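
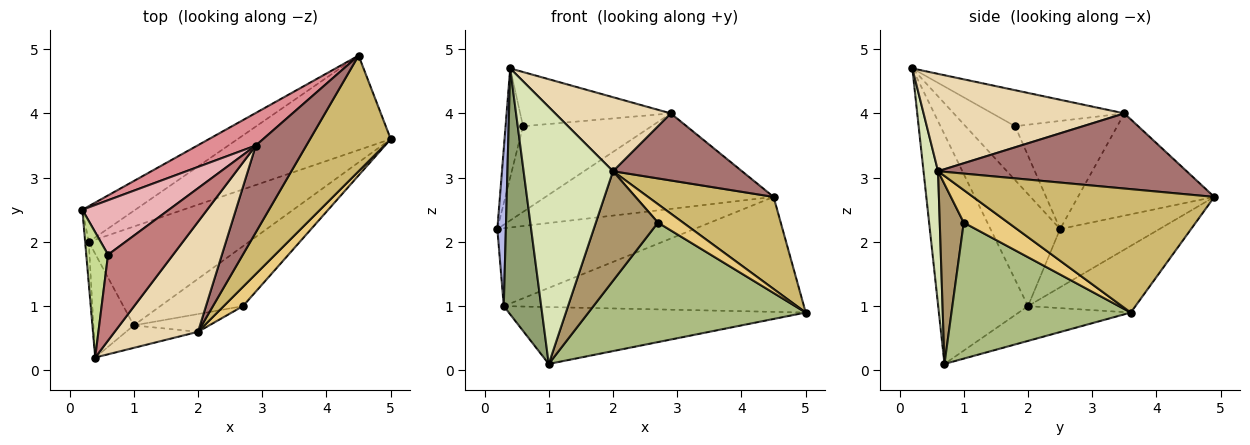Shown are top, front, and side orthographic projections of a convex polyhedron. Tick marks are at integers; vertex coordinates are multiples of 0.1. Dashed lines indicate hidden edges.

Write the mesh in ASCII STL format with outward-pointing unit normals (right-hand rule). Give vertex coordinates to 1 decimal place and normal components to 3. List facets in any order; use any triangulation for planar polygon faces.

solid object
 facet normal -0.185 0.490 -0.852
  outer loop
   vertex 0.3 2.0 1.0
   vertex 5.0 3.6 0.9
   vertex 1.0 0.7 0.1
  endloop
 endfacet
 facet normal -0.417 0.826 -0.379
  outer loop
   vertex 0.3 2.0 1.0
   vertex 0.2 2.5 2.2
   vertex 4.5 4.9 2.7
  endloop
 endfacet
 facet normal -0.267 0.745 -0.612
  outer loop
   vertex 0.3 2.0 1.0
   vertex 4.5 4.9 2.7
   vertex 5.0 3.6 0.9
  endloop
 endfacet
 facet normal -0.992 -0.121 -0.032
  outer loop
   vertex 0.3 2.0 1.0
   vertex 0.4 0.2 4.7
   vertex 0.2 2.5 2.2
  endloop
 endfacet
 facet normal -0.911 -0.380 -0.160
  outer loop
   vertex 0.3 2.0 1.0
   vertex 1.0 0.7 0.1
   vertex 0.4 0.2 4.7
  endloop
 endfacet
 facet normal 0.594 -0.719 -0.361
  outer loop
   vertex 2.7 1.0 2.3
   vertex 1.0 0.7 0.1
   vertex 5.0 3.6 0.9
  endloop
 endfacet
 facet normal -0.881 0.311 0.356
  outer loop
   vertex 0.6 1.8 3.8
   vertex 0.2 2.5 2.2
   vertex 0.4 0.2 4.7
  endloop
 endfacet
 facet normal 0.160 -0.983 -0.086
  outer loop
   vertex 2.0 0.6 3.1
   vertex 0.4 0.2 4.7
   vertex 1.0 0.7 0.1
  endloop
 endfacet
 facet normal 0.356 -0.922 -0.149
  outer loop
   vertex 2.0 0.6 3.1
   vertex 1.0 0.7 0.1
   vertex 2.7 1.0 2.3
  endloop
 endfacet
 facet normal 0.767 -0.399 0.502
  outer loop
   vertex 2.0 0.6 3.1
   vertex 5.0 3.6 0.9
   vertex 4.5 4.9 2.7
  endloop
 endfacet
 facet normal 0.774 -0.438 0.458
  outer loop
   vertex 2.0 0.6 3.1
   vertex 2.7 1.0 2.3
   vertex 5.0 3.6 0.9
  endloop
 endfacet
 facet normal 0.696 -0.401 0.596
  outer loop
   vertex 2.9 3.5 4.0
   vertex 0.4 0.2 4.7
   vertex 2.0 0.6 3.1
  endloop
 endfacet
 facet normal 0.762 -0.396 0.512
  outer loop
   vertex 2.9 3.5 4.0
   vertex 2.0 0.6 3.1
   vertex 4.5 4.9 2.7
  endloop
 endfacet
 facet normal -0.424 0.484 0.766
  outer loop
   vertex 2.9 3.5 4.0
   vertex 0.6 1.8 3.8
   vertex 0.4 0.2 4.7
  endloop
 endfacet
 facet normal -0.492 0.824 0.281
  outer loop
   vertex 2.9 3.5 4.0
   vertex 4.5 4.9 2.7
   vertex 0.2 2.5 2.2
  endloop
 endfacet
 facet normal -0.557 0.701 0.446
  outer loop
   vertex 2.9 3.5 4.0
   vertex 0.2 2.5 2.2
   vertex 0.6 1.8 3.8
  endloop
 endfacet
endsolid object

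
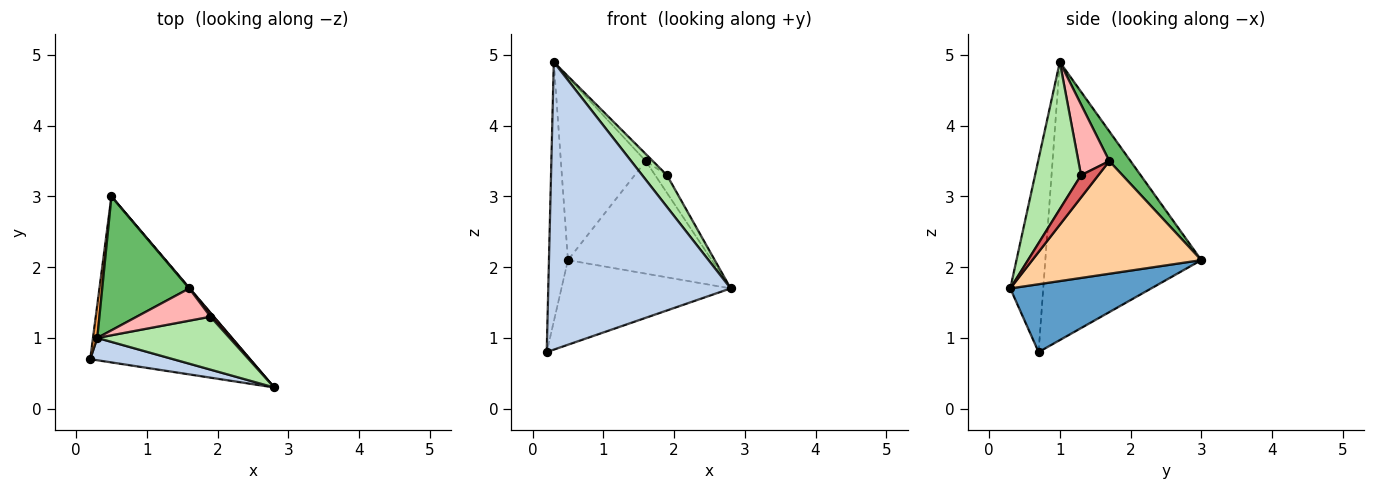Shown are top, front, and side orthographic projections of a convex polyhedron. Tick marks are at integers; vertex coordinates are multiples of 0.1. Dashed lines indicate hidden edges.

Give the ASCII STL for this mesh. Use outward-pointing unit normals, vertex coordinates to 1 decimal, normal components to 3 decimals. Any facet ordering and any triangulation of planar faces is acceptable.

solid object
 facet normal 0.354 0.425 -0.833
  outer loop
   vertex 0.5 3.0 2.1
   vertex 2.8 0.3 1.7
   vertex 0.2 0.7 0.8
  endloop
 endfacet
 facet normal -0.177 -0.981 0.076
  outer loop
   vertex 0.3 1.0 4.9
   vertex 0.2 0.7 0.8
   vertex 2.8 0.3 1.7
  endloop
 endfacet
 facet normal -0.993 0.121 0.015
  outer loop
   vertex 0.3 1.0 4.9
   vertex 0.5 3.0 2.1
   vertex 0.2 0.7 0.8
  endloop
 endfacet
 facet normal 0.761 0.648 0.004
  outer loop
   vertex 1.6 1.7 3.5
   vertex 2.8 0.3 1.7
   vertex 0.5 3.0 2.1
  endloop
 endfacet
 facet normal 0.198 0.791 0.579
  outer loop
   vertex 1.6 1.7 3.5
   vertex 0.5 3.0 2.1
   vertex 0.3 1.0 4.9
  endloop
 endfacet
 facet normal 0.690 -0.372 0.621
  outer loop
   vertex 1.9 1.3 3.3
   vertex 0.3 1.0 4.9
   vertex 2.8 0.3 1.7
  endloop
 endfacet
 facet normal 0.821 0.560 0.112
  outer loop
   vertex 1.9 1.3 3.3
   vertex 2.8 0.3 1.7
   vertex 1.6 1.7 3.5
  endloop
 endfacet
 facet normal 0.684 0.156 0.713
  outer loop
   vertex 1.9 1.3 3.3
   vertex 1.6 1.7 3.5
   vertex 0.3 1.0 4.9
  endloop
 endfacet
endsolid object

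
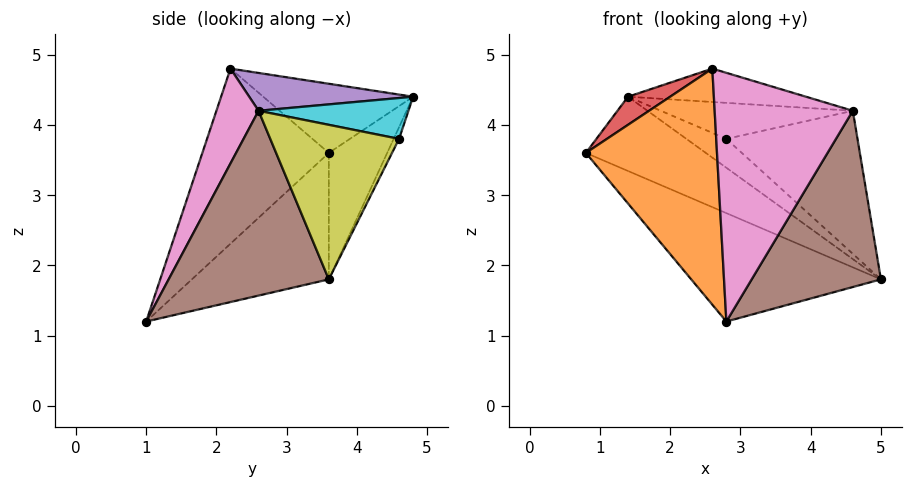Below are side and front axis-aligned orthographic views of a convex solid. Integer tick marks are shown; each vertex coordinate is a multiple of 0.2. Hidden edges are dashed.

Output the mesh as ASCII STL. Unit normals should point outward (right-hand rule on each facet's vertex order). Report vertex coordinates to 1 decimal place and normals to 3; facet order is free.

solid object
 facet normal -0.346 0.479 -0.807
  outer loop
   vertex 2.8 1.0 1.2
   vertex 0.8 3.6 3.6
   vertex 5.0 3.6 1.8
  endloop
 endfacet
 facet normal -0.680 -0.706 0.197
  outer loop
   vertex 2.6 2.2 4.8
   vertex 0.8 3.6 3.6
   vertex 2.8 1.0 1.2
  endloop
 endfacet
 facet normal -0.306 0.629 -0.714
  outer loop
   vertex 1.4 4.8 4.4
   vertex 5.0 3.6 1.8
   vertex 0.8 3.6 3.6
  endloop
 endfacet
 facet normal -0.639 -0.180 0.748
  outer loop
   vertex 1.4 4.8 4.4
   vertex 0.8 3.6 3.6
   vertex 2.6 2.2 4.8
  endloop
 endfacet
 facet normal 0.232 0.251 0.940
  outer loop
   vertex 4.6 2.6 4.2
   vertex 1.4 4.8 4.4
   vertex 2.6 2.2 4.8
  endloop
 endfacet
 facet normal 0.772 -0.623 -0.131
  outer loop
   vertex 4.6 2.6 4.2
   vertex 2.8 1.0 1.2
   vertex 5.0 3.6 1.8
  endloop
 endfacet
 facet normal 0.277 -0.907 0.318
  outer loop
   vertex 4.6 2.6 4.2
   vertex 2.6 2.2 4.8
   vertex 2.8 1.0 1.2
  endloop
 endfacet
 facet normal -0.113 0.834 -0.541
  outer loop
   vertex 2.8 4.6 3.8
   vertex 5.0 3.6 1.8
   vertex 1.4 4.8 4.4
  endloop
 endfacet
 facet normal 0.647 0.659 0.383
  outer loop
   vertex 2.8 4.6 3.8
   vertex 4.6 2.6 4.2
   vertex 5.0 3.6 1.8
  endloop
 endfacet
 facet normal 0.399 0.511 0.761
  outer loop
   vertex 2.8 4.6 3.8
   vertex 1.4 4.8 4.4
   vertex 4.6 2.6 4.2
  endloop
 endfacet
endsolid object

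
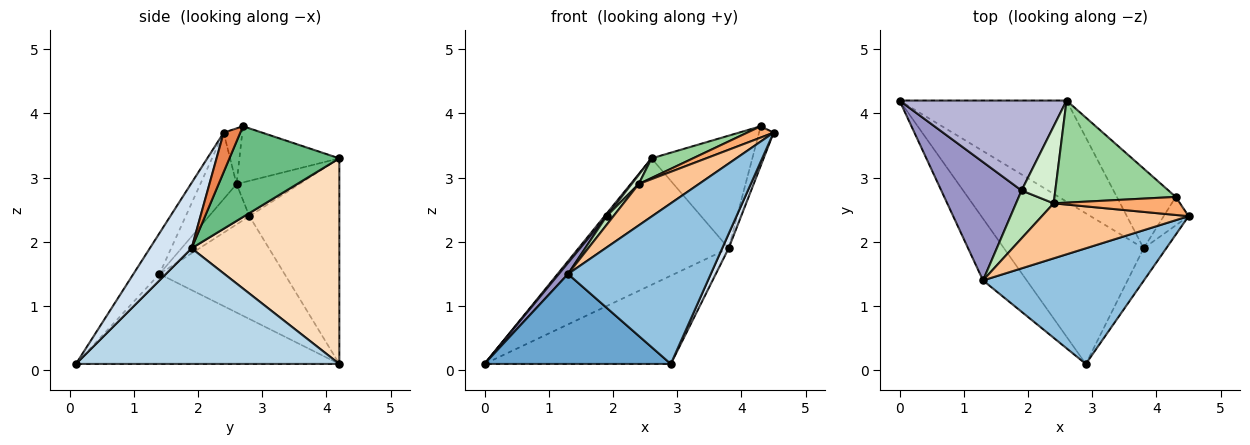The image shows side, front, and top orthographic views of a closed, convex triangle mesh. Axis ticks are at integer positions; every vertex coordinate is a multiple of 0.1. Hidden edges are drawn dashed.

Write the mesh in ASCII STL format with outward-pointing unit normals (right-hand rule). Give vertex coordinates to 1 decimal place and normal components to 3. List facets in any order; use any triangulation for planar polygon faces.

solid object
 facet normal -0.759 -0.537 -0.369
  outer loop
   vertex 1.3 1.4 1.5
   vertex 0.0 4.2 0.1
   vertex 2.9 0.1 0.1
  endloop
 endfacet
 facet normal -0.147 -0.803 0.578
  outer loop
   vertex 1.3 1.4 1.5
   vertex 2.9 0.1 0.1
   vertex 4.5 2.4 3.7
  endloop
 endfacet
 facet normal 0.581 0.411 -0.702
  outer loop
   vertex 3.8 1.9 1.9
   vertex 2.9 0.1 0.1
   vertex 0.0 4.2 0.1
  endloop
 endfacet
 facet normal 0.935 -0.144 -0.324
  outer loop
   vertex 3.8 1.9 1.9
   vertex 4.5 2.4 3.7
   vertex 2.9 0.1 0.1
  endloop
 endfacet
 facet normal 0.679 0.596 -0.429
  outer loop
   vertex 3.8 1.9 1.9
   vertex 4.3 2.7 3.8
   vertex 4.5 2.4 3.7
  endloop
 endfacet
 facet normal -0.350 -0.498 0.794
  outer loop
   vertex 2.4 2.6 2.9
   vertex 4.5 2.4 3.7
   vertex 4.3 2.7 3.8
  endloop
 endfacet
 facet normal -0.340 -0.565 0.752
  outer loop
   vertex 2.4 2.6 2.9
   vertex 1.3 1.4 1.5
   vertex 4.5 2.4 3.7
  endloop
 endfacet
 facet normal 0.609 0.619 -0.495
  outer loop
   vertex 2.6 4.2 3.3
   vertex 3.8 1.9 1.9
   vertex 0.0 4.2 0.1
  endloop
 endfacet
 facet normal 0.665 0.610 -0.432
  outer loop
   vertex 2.6 4.2 3.3
   vertex 4.3 2.7 3.8
   vertex 3.8 1.9 1.9
  endloop
 endfacet
 facet normal -0.414 -0.172 0.894
  outer loop
   vertex 2.6 4.2 3.3
   vertex 2.4 2.6 2.9
   vertex 4.3 2.7 3.8
  endloop
 endfacet
 facet normal -0.726 -0.124 0.676
  outer loop
   vertex 1.9 2.8 2.4
   vertex 1.3 1.4 1.5
   vertex 2.4 2.6 2.9
  endloop
 endfacet
 facet normal -0.721 -0.082 0.688
  outer loop
   vertex 1.9 2.8 2.4
   vertex 2.4 2.6 2.9
   vertex 2.6 4.2 3.3
  endloop
 endfacet
 facet normal -0.787 -0.058 0.615
  outer loop
   vertex 1.9 2.8 2.4
   vertex 0.0 4.2 0.1
   vertex 1.3 1.4 1.5
  endloop
 endfacet
 facet normal -0.776 -0.017 0.630
  outer loop
   vertex 1.9 2.8 2.4
   vertex 2.6 4.2 3.3
   vertex 0.0 4.2 0.1
  endloop
 endfacet
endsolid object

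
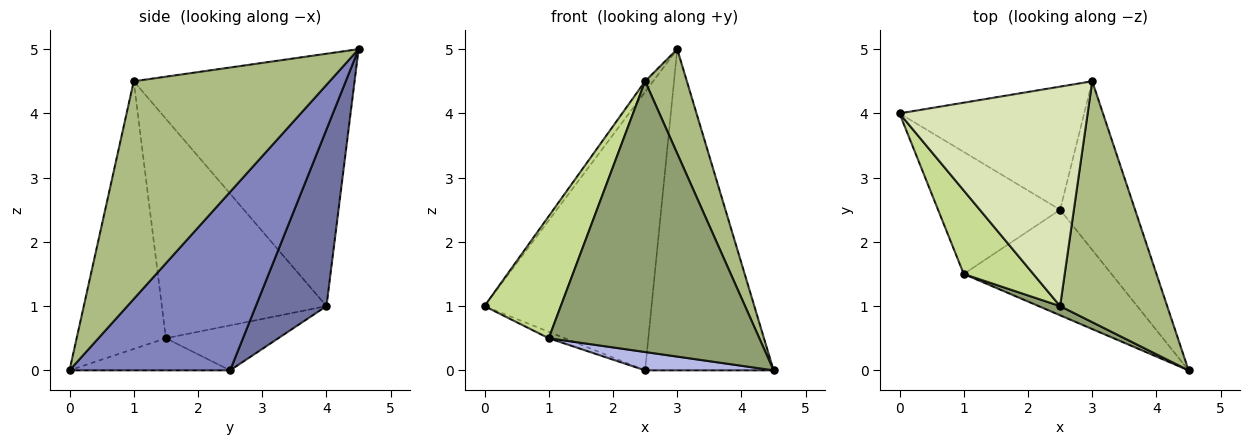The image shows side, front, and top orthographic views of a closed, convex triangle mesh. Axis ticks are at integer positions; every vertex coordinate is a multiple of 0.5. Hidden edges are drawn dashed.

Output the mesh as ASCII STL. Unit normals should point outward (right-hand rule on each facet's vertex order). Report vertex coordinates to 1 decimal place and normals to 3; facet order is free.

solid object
 facet normal 0.361 0.853 -0.377
  outer loop
   vertex 2.5 2.5 0.0
   vertex 0.0 4.0 1.0
   vertex 3.0 4.5 5.0
  endloop
 endfacet
 facet normal 0.742 0.594 -0.312
  outer loop
   vertex 2.5 2.5 0.0
   vertex 3.0 4.5 5.0
   vertex 4.5 0.0 0.0
  endloop
 endfacet
 facet normal -0.345 0.049 -0.937
  outer loop
   vertex 2.5 2.5 0.0
   vertex 1.0 1.5 0.5
   vertex 0.0 4.0 1.0
  endloop
 endfacet
 facet normal -0.209 -0.168 -0.963
  outer loop
   vertex 2.5 2.5 0.0
   vertex 4.5 0.0 0.0
   vertex 1.0 1.5 0.5
  endloop
 endfacet
 facet normal -0.390 -0.920 0.031
  outer loop
   vertex 2.5 1.0 4.5
   vertex 1.0 1.5 0.5
   vertex 4.5 0.0 0.0
  endloop
 endfacet
 facet normal 0.881 -0.188 0.433
  outer loop
   vertex 2.5 1.0 4.5
   vertex 4.5 0.0 0.0
   vertex 3.0 4.5 5.0
  endloop
 endfacet
 facet normal -0.872 -0.404 0.276
  outer loop
   vertex 2.5 1.0 4.5
   vertex 0.0 4.0 1.0
   vertex 1.0 1.5 0.5
  endloop
 endfacet
 facet normal -0.801 0.029 0.597
  outer loop
   vertex 2.5 1.0 4.5
   vertex 3.0 4.5 5.0
   vertex 0.0 4.0 1.0
  endloop
 endfacet
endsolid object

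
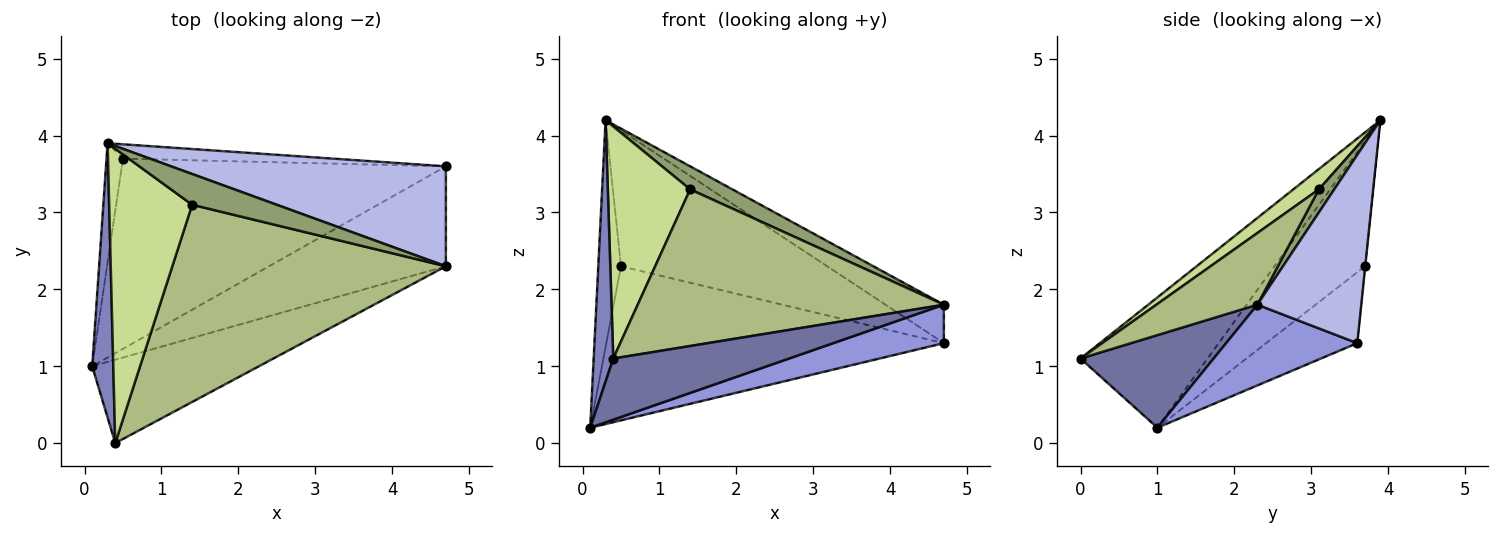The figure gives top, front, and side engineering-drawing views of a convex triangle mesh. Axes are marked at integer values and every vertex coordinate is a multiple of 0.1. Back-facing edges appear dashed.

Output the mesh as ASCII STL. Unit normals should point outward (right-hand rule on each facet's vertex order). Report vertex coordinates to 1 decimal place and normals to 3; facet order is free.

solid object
 facet normal 0.409 -0.540 -0.736
  outer loop
   vertex 0.4 0.0 1.1
   vertex 0.1 1.0 0.2
   vertex 4.7 2.3 1.8
  endloop
 endfacet
 facet normal -0.976 -0.151 0.158
  outer loop
   vertex 0.4 0.0 1.1
   vertex 0.3 3.9 4.2
   vertex 0.1 1.0 0.2
  endloop
 endfacet
 facet normal 0.392 -0.330 -0.859
  outer loop
   vertex 4.7 3.6 1.3
   vertex 4.7 2.3 1.8
   vertex 0.1 1.0 0.2
  endloop
 endfacet
 facet normal 0.539 0.302 0.786
  outer loop
   vertex 4.7 3.6 1.3
   vertex 0.3 3.9 4.2
   vertex 4.7 2.3 1.8
  endloop
 endfacet
 facet normal 0.213 -0.586 0.782
  outer loop
   vertex 1.4 3.1 3.3
   vertex 4.7 2.3 1.8
   vertex 0.3 3.9 4.2
  endloop
 endfacet
 facet normal 0.201 -0.609 0.767
  outer loop
   vertex 1.4 3.1 3.3
   vertex 0.4 0.0 1.1
   vertex 4.7 2.3 1.8
  endloop
 endfacet
 facet normal 0.189 -0.608 0.771
  outer loop
   vertex 1.4 3.1 3.3
   vertex 0.3 3.9 4.2
   vertex 0.4 0.0 1.1
  endloop
 endfacet
 facet normal -0.962 0.241 -0.127
  outer loop
   vertex 0.5 3.7 2.3
   vertex 0.1 1.0 0.2
   vertex 0.3 3.9 4.2
  endloop
 endfacet
 facet normal -0.168 0.621 -0.766
  outer loop
   vertex 0.5 3.7 2.3
   vertex 4.7 3.6 1.3
   vertex 0.1 1.0 0.2
  endloop
 endfacet
 facet normal -0.001 0.994 -0.105
  outer loop
   vertex 0.5 3.7 2.3
   vertex 0.3 3.9 4.2
   vertex 4.7 3.6 1.3
  endloop
 endfacet
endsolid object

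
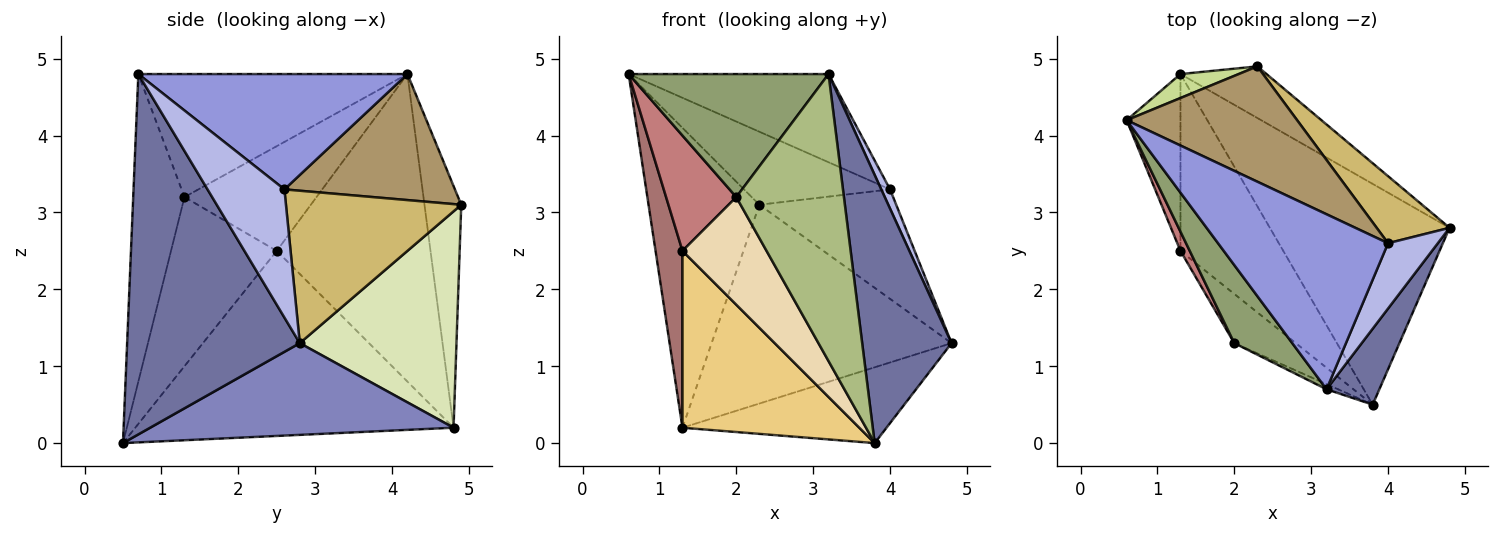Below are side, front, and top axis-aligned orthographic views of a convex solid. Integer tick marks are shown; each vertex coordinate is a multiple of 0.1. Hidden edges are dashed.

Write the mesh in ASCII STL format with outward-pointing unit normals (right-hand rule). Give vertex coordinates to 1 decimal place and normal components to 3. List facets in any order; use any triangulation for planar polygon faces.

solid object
 facet normal 0.881 -0.456 0.129
  outer loop
   vertex 3.2 0.7 4.8
   vertex 3.8 0.5 0.0
   vertex 4.8 2.8 1.3
  endloop
 endfacet
 facet normal 0.435 0.292 -0.852
  outer loop
   vertex 1.3 4.8 0.2
   vertex 4.8 2.8 1.3
   vertex 3.8 0.5 0.0
  endloop
 endfacet
 facet normal 0.518 0.385 0.764
  outer loop
   vertex 4.0 2.6 3.3
   vertex 0.6 4.2 4.8
   vertex 3.2 0.7 4.8
  endloop
 endfacet
 facet normal 0.927 -0.106 0.360
  outer loop
   vertex 4.0 2.6 3.3
   vertex 3.2 0.7 4.8
   vertex 4.8 2.8 1.3
  endloop
 endfacet
 facet normal -0.751 -0.558 0.354
  outer loop
   vertex 2.0 1.3 3.2
   vertex 3.2 0.7 4.8
   vertex 0.6 4.2 4.8
  endloop
 endfacet
 facet normal -0.430 -0.903 -0.016
  outer loop
   vertex 2.0 1.3 3.2
   vertex 3.8 0.5 0.0
   vertex 3.2 0.7 4.8
  endloop
 endfacet
 facet normal -0.314 0.946 0.076
  outer loop
   vertex 2.3 4.9 3.1
   vertex 1.3 4.8 0.2
   vertex 0.6 4.2 4.8
  endloop
 endfacet
 facet normal 0.534 0.818 -0.212
  outer loop
   vertex 2.3 4.9 3.1
   vertex 4.8 2.8 1.3
   vertex 1.3 4.8 0.2
  endloop
 endfacet
 facet normal 0.530 0.454 0.717
  outer loop
   vertex 2.3 4.9 3.1
   vertex 0.6 4.2 4.8
   vertex 4.0 2.6 3.3
  endloop
 endfacet
 facet normal 0.738 0.576 0.353
  outer loop
   vertex 2.3 4.9 3.1
   vertex 4.0 2.6 3.3
   vertex 4.8 2.8 1.3
  endloop
 endfacet
 facet normal -0.786 -0.437 -0.437
  outer loop
   vertex 1.3 2.5 2.5
   vertex 1.3 4.8 0.2
   vertex 3.8 0.5 0.0
  endloop
 endfacet
 facet normal -0.753 -0.599 -0.274
  outer loop
   vertex 1.3 2.5 2.5
   vertex 3.8 0.5 0.0
   vertex 2.0 1.3 3.2
  endloop
 endfacet
 facet normal -0.971 -0.170 -0.170
  outer loop
   vertex 1.3 2.5 2.5
   vertex 0.6 4.2 4.8
   vertex 1.3 4.8 0.2
  endloop
 endfacet
 facet normal -0.880 -0.468 0.078
  outer loop
   vertex 1.3 2.5 2.5
   vertex 2.0 1.3 3.2
   vertex 0.6 4.2 4.8
  endloop
 endfacet
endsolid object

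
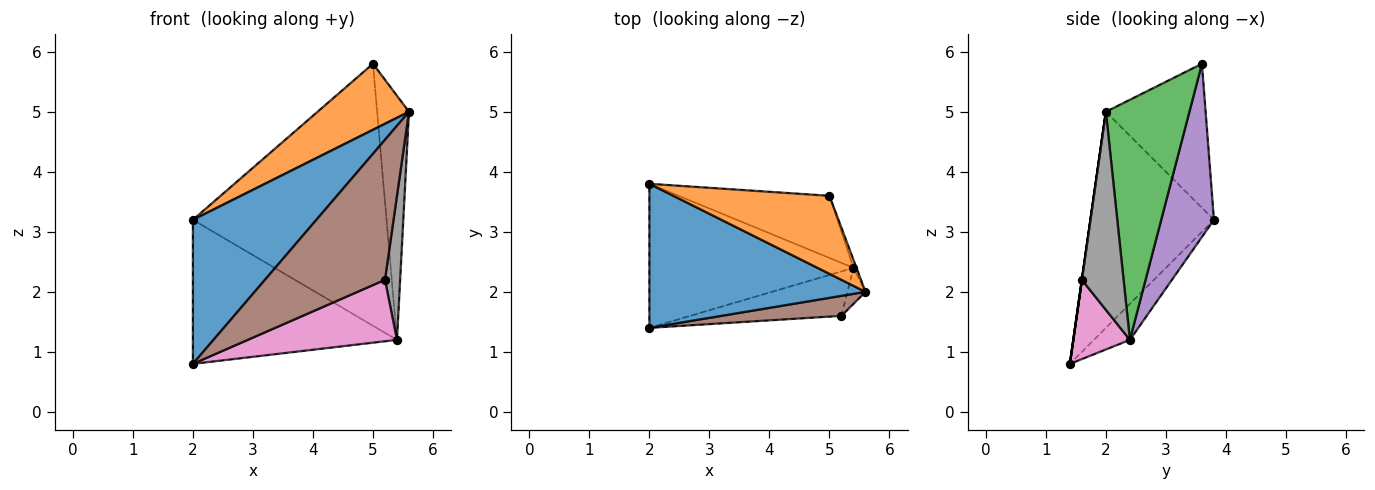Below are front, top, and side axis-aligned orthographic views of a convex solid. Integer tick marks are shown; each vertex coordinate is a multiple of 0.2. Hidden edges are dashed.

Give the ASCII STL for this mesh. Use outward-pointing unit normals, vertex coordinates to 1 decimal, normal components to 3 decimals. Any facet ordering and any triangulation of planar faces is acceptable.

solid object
 facet normal -0.577 -0.577 0.577
  outer loop
   vertex 2.0 3.8 3.2
   vertex 2.0 1.4 0.8
   vertex 5.6 2.0 5.0
  endloop
 endfacet
 facet normal -0.576 -0.528 0.624
  outer loop
   vertex 5.0 3.6 5.8
   vertex 2.0 3.8 3.2
   vertex 5.6 2.0 5.0
  endloop
 endfacet
 facet normal 0.934 0.356 -0.012
  outer loop
   vertex 5.4 2.4 1.2
   vertex 5.0 3.6 5.8
   vertex 5.6 2.0 5.0
  endloop
 endfacet
 facet normal -0.124 0.702 -0.702
  outer loop
   vertex 5.4 2.4 1.2
   vertex 2.0 1.4 0.8
   vertex 2.0 3.8 3.2
  endloop
 endfacet
 facet normal 0.256 0.941 -0.223
  outer loop
   vertex 5.4 2.4 1.2
   vertex 2.0 3.8 3.2
   vertex 5.0 3.6 5.8
  endloop
 endfacet
 facet normal 0.000 -0.990 0.141
  outer loop
   vertex 5.2 1.6 2.2
   vertex 5.6 2.0 5.0
   vertex 2.0 1.4 0.8
  endloop
 endfacet
 facet normal 0.294 -0.774 -0.561
  outer loop
   vertex 5.2 1.6 2.2
   vertex 2.0 1.4 0.8
   vertex 5.4 2.4 1.2
  endloop
 endfacet
 facet normal 0.936 -0.341 -0.085
  outer loop
   vertex 5.2 1.6 2.2
   vertex 5.4 2.4 1.2
   vertex 5.6 2.0 5.0
  endloop
 endfacet
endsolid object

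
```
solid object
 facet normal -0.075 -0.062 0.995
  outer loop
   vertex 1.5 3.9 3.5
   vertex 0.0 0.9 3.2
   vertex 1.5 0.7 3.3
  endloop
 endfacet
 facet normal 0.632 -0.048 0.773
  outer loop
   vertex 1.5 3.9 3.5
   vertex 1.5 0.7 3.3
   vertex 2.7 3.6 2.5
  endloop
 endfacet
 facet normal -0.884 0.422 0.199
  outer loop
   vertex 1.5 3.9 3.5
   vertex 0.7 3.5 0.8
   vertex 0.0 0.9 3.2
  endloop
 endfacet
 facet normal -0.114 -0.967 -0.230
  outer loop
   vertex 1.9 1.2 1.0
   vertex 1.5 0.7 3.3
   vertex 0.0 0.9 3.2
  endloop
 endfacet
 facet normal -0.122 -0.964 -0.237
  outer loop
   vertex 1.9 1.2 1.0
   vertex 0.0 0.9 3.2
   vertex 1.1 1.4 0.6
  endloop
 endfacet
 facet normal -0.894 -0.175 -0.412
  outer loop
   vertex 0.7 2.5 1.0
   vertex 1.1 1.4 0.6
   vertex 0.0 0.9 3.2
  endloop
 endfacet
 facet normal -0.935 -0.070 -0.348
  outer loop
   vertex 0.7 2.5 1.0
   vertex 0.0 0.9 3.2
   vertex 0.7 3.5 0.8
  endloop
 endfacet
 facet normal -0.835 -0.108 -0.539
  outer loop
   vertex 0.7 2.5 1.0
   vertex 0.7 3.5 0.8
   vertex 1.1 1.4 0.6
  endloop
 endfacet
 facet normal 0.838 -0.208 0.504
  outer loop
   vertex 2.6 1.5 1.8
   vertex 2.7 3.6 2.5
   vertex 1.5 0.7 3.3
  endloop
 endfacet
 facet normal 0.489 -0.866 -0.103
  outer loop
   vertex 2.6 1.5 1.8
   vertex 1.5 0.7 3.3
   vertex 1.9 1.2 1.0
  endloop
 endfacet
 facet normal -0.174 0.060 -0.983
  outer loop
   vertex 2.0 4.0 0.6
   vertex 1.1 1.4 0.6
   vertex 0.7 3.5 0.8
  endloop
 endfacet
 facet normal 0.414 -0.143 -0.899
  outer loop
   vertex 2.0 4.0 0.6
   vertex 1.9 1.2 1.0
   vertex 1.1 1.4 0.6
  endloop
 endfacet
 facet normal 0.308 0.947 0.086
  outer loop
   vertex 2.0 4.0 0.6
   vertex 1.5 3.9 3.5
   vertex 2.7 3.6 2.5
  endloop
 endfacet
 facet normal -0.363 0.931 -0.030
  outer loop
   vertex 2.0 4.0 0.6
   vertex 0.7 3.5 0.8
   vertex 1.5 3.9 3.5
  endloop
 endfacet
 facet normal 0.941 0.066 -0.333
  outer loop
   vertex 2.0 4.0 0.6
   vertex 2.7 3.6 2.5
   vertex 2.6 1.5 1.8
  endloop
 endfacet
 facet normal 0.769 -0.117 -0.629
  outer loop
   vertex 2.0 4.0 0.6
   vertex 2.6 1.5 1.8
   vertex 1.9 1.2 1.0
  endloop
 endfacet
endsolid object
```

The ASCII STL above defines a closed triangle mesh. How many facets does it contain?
16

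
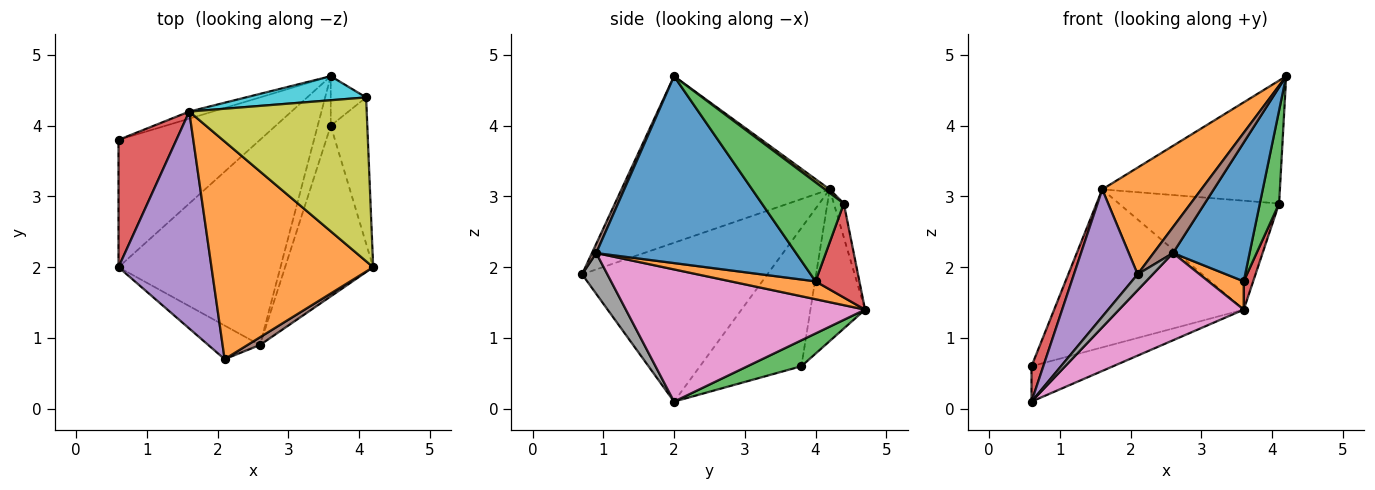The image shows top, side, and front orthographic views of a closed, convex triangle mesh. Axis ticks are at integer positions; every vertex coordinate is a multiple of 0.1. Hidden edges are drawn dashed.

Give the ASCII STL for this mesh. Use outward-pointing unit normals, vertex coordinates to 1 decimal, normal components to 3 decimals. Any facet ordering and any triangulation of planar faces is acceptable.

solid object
 facet normal -0.277 0.960 -0.043
  outer loop
   vertex 1.6 4.2 3.1
   vertex 3.6 4.7 1.4
   vertex 0.6 3.8 0.6
  endloop
 endfacet
 facet normal -0.679 -0.323 0.659
  outer loop
   vertex 1.6 4.2 3.1
   vertex 2.1 0.7 1.9
   vertex 4.2 2.0 4.7
  endloop
 endfacet
 facet normal 0.174 0.264 -0.949
  outer loop
   vertex 0.6 2.0 0.1
   vertex 0.6 3.8 0.6
   vertex 3.6 4.7 1.4
  endloop
 endfacet
 facet normal -0.917 -0.107 0.384
  outer loop
   vertex 0.6 2.0 0.1
   vertex 1.6 4.2 3.1
   vertex 0.6 3.8 0.6
  endloop
 endfacet
 facet normal -0.827 -0.284 0.484
  outer loop
   vertex 0.6 2.0 0.1
   vertex 2.1 0.7 1.9
   vertex 1.6 4.2 3.1
  endloop
 endfacet
 facet normal 0.207 -0.937 0.280
  outer loop
   vertex 2.6 0.9 2.2
   vertex 4.2 2.0 4.7
   vertex 2.1 0.7 1.9
  endloop
 endfacet
 facet normal 0.601 -0.313 -0.736
  outer loop
   vertex 2.6 0.9 2.2
   vertex 0.6 2.0 0.1
   vertex 3.6 4.7 1.4
  endloop
 endfacet
 facet normal 0.581 -0.348 -0.736
  outer loop
   vertex 2.6 0.9 2.2
   vertex 2.1 0.7 1.9
   vertex 0.6 2.0 0.1
  endloop
 endfacet
 facet normal 0.016 0.600 0.800
  outer loop
   vertex 4.1 4.4 2.9
   vertex 1.6 4.2 3.1
   vertex 4.2 2.0 4.7
  endloop
 endfacet
 facet normal -0.061 0.975 0.215
  outer loop
   vertex 4.1 4.4 2.9
   vertex 3.6 4.7 1.4
   vertex 1.6 4.2 3.1
  endloop
 endfacet
 facet normal 0.855 -0.328 -0.403
  outer loop
   vertex 3.6 4.0 1.8
   vertex 4.2 2.0 4.7
   vertex 2.6 0.9 2.2
  endloop
 endfacet
 facet normal 0.766 -0.319 -0.558
  outer loop
   vertex 3.6 4.0 1.8
   vertex 2.6 0.9 2.2
   vertex 3.6 4.7 1.4
  endloop
 endfacet
 facet normal 0.916 -0.215 -0.338
  outer loop
   vertex 3.6 4.0 1.8
   vertex 4.1 4.4 2.9
   vertex 4.2 2.0 4.7
  endloop
 endfacet
 facet normal 0.918 -0.197 -0.345
  outer loop
   vertex 3.6 4.0 1.8
   vertex 3.6 4.7 1.4
   vertex 4.1 4.4 2.9
  endloop
 endfacet
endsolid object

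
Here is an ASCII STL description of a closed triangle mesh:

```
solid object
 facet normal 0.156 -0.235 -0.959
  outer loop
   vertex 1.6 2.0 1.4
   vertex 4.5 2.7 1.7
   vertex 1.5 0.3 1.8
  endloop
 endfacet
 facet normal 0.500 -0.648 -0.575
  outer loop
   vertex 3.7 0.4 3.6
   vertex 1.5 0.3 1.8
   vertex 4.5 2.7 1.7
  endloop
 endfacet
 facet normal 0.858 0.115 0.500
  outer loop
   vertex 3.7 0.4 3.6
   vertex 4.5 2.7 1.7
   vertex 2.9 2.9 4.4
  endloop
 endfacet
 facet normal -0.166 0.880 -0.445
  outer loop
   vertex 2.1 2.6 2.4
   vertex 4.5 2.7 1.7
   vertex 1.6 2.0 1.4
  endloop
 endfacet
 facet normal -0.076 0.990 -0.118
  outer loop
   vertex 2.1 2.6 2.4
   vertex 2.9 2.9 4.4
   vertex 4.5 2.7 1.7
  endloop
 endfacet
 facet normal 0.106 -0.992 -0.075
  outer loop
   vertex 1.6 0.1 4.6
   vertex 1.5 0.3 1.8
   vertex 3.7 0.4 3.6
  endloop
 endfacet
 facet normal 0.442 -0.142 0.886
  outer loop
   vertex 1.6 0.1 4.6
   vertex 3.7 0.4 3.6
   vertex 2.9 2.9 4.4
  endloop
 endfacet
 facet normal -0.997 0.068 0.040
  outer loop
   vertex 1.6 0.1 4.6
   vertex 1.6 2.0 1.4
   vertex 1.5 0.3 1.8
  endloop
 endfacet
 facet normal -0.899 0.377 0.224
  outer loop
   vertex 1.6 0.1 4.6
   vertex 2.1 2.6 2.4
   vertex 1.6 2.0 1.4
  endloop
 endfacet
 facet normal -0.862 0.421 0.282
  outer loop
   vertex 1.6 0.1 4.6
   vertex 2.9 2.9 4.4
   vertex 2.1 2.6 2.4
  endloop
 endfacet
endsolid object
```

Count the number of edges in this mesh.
15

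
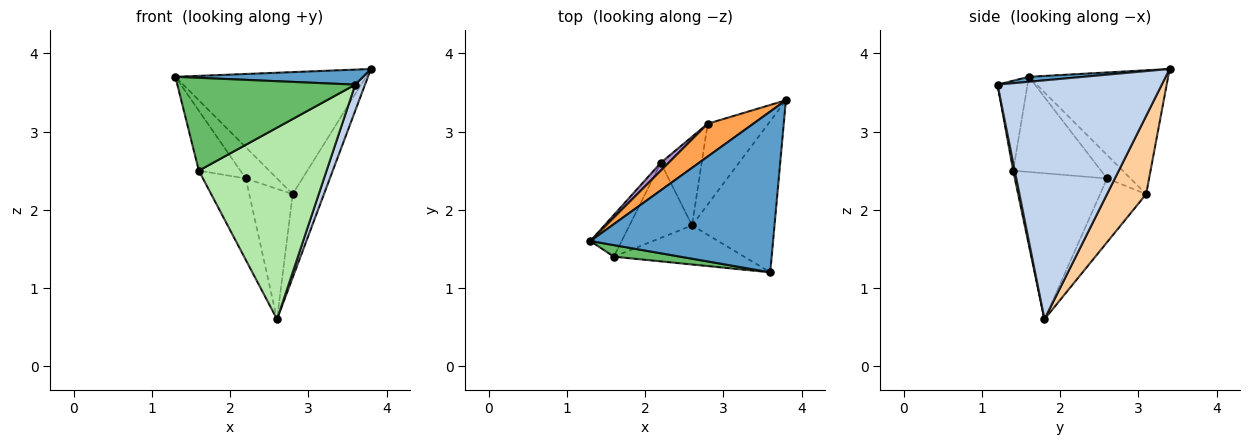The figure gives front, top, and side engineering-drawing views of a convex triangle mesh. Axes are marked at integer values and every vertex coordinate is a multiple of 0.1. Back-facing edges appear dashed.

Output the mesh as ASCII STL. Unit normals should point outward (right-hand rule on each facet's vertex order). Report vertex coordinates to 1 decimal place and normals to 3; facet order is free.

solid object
 facet normal 0.027 -0.093 0.995
  outer loop
   vertex 3.6 1.2 3.6
   vertex 3.8 3.4 3.8
   vertex 1.3 1.6 3.7
  endloop
 endfacet
 facet normal 0.944 -0.056 -0.326
  outer loop
   vertex 2.6 1.8 0.6
   vertex 3.8 3.4 3.8
   vertex 3.6 1.2 3.6
  endloop
 endfacet
 facet normal -0.577 0.789 0.212
  outer loop
   vertex 2.8 3.1 2.2
   vertex 1.3 1.6 3.7
   vertex 3.8 3.4 3.8
  endloop
 endfacet
 facet normal 0.668 0.534 -0.518
  outer loop
   vertex 2.8 3.1 2.2
   vertex 3.8 3.4 3.8
   vertex 2.6 1.8 0.6
  endloop
 endfacet
 facet normal -0.165 -0.979 0.122
  outer loop
   vertex 1.6 1.4 2.5
   vertex 3.6 1.2 3.6
   vertex 1.3 1.6 3.7
  endloop
 endfacet
 facet normal 0.012 -0.980 -0.200
  outer loop
   vertex 1.6 1.4 2.5
   vertex 2.6 1.8 0.6
   vertex 3.6 1.2 3.6
  endloop
 endfacet
 facet normal -0.659 0.622 -0.423
  outer loop
   vertex 2.2 2.6 2.4
   vertex 2.8 3.1 2.2
   vertex 2.6 1.8 0.6
  endloop
 endfacet
 facet normal -0.845 0.393 -0.362
  outer loop
   vertex 2.2 2.6 2.4
   vertex 2.6 1.8 0.6
   vertex 1.6 1.4 2.5
  endloop
 endfacet
 facet normal -0.588 0.784 0.196
  outer loop
   vertex 2.2 2.6 2.4
   vertex 1.3 1.6 3.7
   vertex 2.8 3.1 2.2
  endloop
 endfacet
 facet normal -0.867 0.410 -0.285
  outer loop
   vertex 2.2 2.6 2.4
   vertex 1.6 1.4 2.5
   vertex 1.3 1.6 3.7
  endloop
 endfacet
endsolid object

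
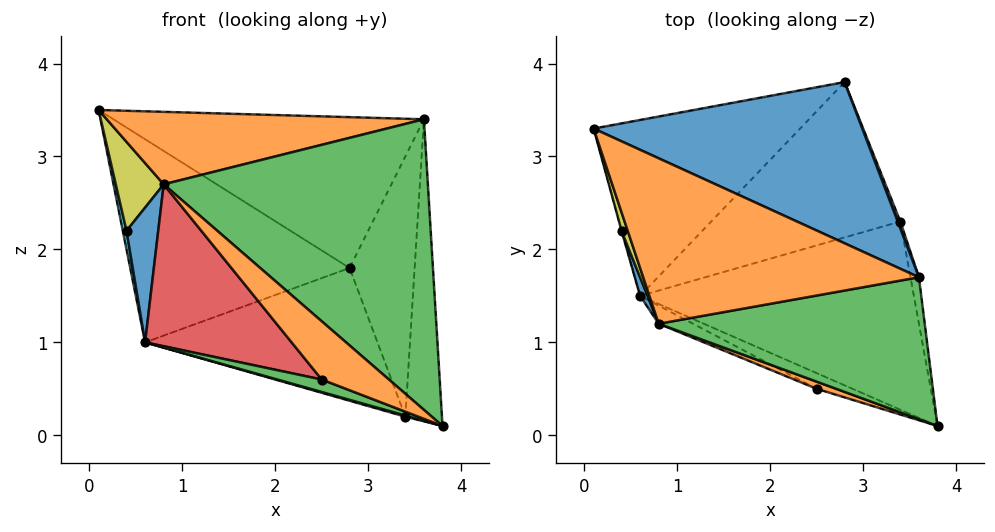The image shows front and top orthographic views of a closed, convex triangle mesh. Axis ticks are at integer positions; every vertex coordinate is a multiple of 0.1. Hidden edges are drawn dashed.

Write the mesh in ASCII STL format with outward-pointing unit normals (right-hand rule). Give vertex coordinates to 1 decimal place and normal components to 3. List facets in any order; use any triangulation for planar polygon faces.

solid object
 facet normal 0.316 0.648 0.693
  outer loop
   vertex 3.6 1.7 3.4
   vertex 2.8 3.8 1.8
   vertex 0.1 3.3 3.5
  endloop
 endfacet
 facet normal -0.155 -0.396 0.905
  outer loop
   vertex 3.6 1.7 3.4
   vertex 0.1 3.3 3.5
   vertex 0.8 1.2 2.7
  endloop
 endfacet
 facet normal 0.051 -0.897 0.438
  outer loop
   vertex 3.6 1.7 3.4
   vertex 0.8 1.2 2.7
   vertex 3.8 0.1 0.1
  endloop
 endfacet
 facet normal -0.483 0.662 -0.573
  outer loop
   vertex 0.6 1.5 1.0
   vertex 0.1 3.3 3.5
   vertex 2.8 3.8 1.8
  endloop
 endfacet
 facet normal -0.273 -0.006 -0.962
  outer loop
   vertex 3.4 2.3 0.2
   vertex 3.8 0.1 0.1
   vertex 0.6 1.5 1.0
  endloop
 endfacet
 facet normal -0.374 0.603 -0.705
  outer loop
   vertex 3.4 2.3 0.2
   vertex 0.6 1.5 1.0
   vertex 2.8 3.8 1.8
  endloop
 endfacet
 facet normal 0.983 0.180 -0.028
  outer loop
   vertex 3.4 2.3 0.2
   vertex 3.6 1.7 3.4
   vertex 3.8 0.1 0.1
  endloop
 endfacet
 facet normal 0.932 0.362 0.010
  outer loop
   vertex 3.4 2.3 0.2
   vertex 2.8 3.8 1.8
   vertex 3.6 1.7 3.4
  endloop
 endfacet
 facet normal -0.938 -0.340 0.071
  outer loop
   vertex 0.4 2.2 2.2
   vertex 0.8 1.2 2.7
   vertex 0.1 3.3 3.5
  endloop
 endfacet
 facet normal -0.971 -0.237 -0.024
  outer loop
   vertex 0.4 2.2 2.2
   vertex 0.1 3.3 3.5
   vertex 0.6 1.5 1.0
  endloop
 endfacet
 facet normal -0.935 -0.350 0.048
  outer loop
   vertex 0.4 2.2 2.2
   vertex 0.6 1.5 1.0
   vertex 0.8 1.2 2.7
  endloop
 endfacet
 facet normal -0.250 -0.961 0.118
  outer loop
   vertex 2.5 0.5 0.6
   vertex 3.8 0.1 0.1
   vertex 0.8 1.2 2.7
  endloop
 endfacet
 facet normal -0.442 -0.559 -0.702
  outer loop
   vertex 2.5 0.5 0.6
   vertex 0.6 1.5 1.0
   vertex 3.8 0.1 0.1
  endloop
 endfacet
 facet normal -0.480 -0.872 -0.097
  outer loop
   vertex 2.5 0.5 0.6
   vertex 0.8 1.2 2.7
   vertex 0.6 1.5 1.0
  endloop
 endfacet
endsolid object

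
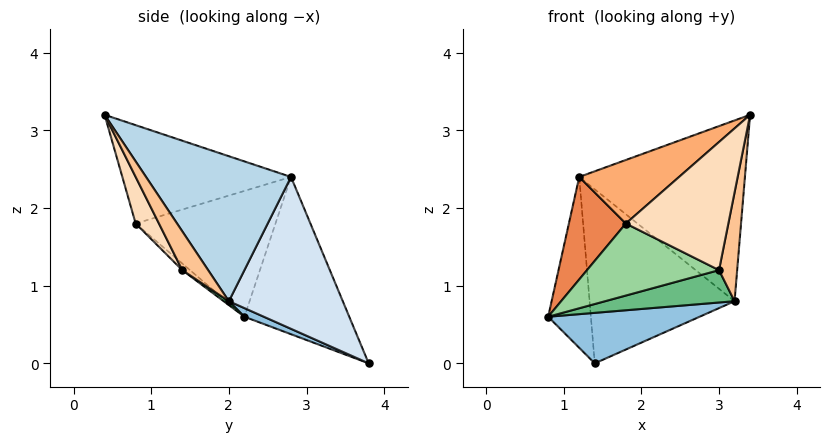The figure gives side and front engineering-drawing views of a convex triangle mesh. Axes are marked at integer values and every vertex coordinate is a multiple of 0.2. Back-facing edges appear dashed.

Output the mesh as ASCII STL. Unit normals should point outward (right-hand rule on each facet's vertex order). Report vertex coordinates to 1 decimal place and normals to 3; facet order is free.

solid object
 facet normal -0.923 0.376 0.080
  outer loop
   vertex 1.2 2.8 2.4
   vertex 1.4 3.8 0.0
   vertex 0.8 2.2 0.6
  endloop
 endfacet
 facet normal 0.047 -0.366 -0.929
  outer loop
   vertex 3.2 2.0 0.8
   vertex 0.8 2.2 0.6
   vertex 1.4 3.8 0.0
  endloop
 endfacet
 facet normal 0.601 0.687 0.408
  outer loop
   vertex 3.2 2.0 0.8
   vertex 1.2 2.8 2.4
   vertex 3.4 0.4 3.2
  endloop
 endfacet
 facet normal 0.578 0.735 0.354
  outer loop
   vertex 3.2 2.0 0.8
   vertex 1.4 3.8 0.0
   vertex 1.2 2.8 2.4
  endloop
 endfacet
 facet normal -0.879 -0.358 0.315
  outer loop
   vertex 1.8 0.8 1.8
   vertex 1.2 2.8 2.4
   vertex 0.8 2.2 0.6
  endloop
 endfacet
 facet normal -0.660 -0.391 0.642
  outer loop
   vertex 1.8 0.8 1.8
   vertex 3.4 0.4 3.2
   vertex 1.2 2.8 2.4
  endloop
 endfacet
 facet normal 0.747 -0.523 -0.411
  outer loop
   vertex 3.0 1.4 1.2
   vertex 3.2 2.0 0.8
   vertex 3.4 0.4 3.2
  endloop
 endfacet
 facet normal 0.196 -0.861 -0.470
  outer loop
   vertex 3.0 1.4 1.2
   vertex 3.4 0.4 3.2
   vertex 1.8 0.8 1.8
  endloop
 endfacet
 facet normal 0.022 -0.560 -0.828
  outer loop
   vertex 3.0 1.4 1.2
   vertex 0.8 2.2 0.6
   vertex 3.2 2.0 0.8
  endloop
 endfacet
 facet normal -0.039 -0.666 -0.745
  outer loop
   vertex 3.0 1.4 1.2
   vertex 1.8 0.8 1.8
   vertex 0.8 2.2 0.6
  endloop
 endfacet
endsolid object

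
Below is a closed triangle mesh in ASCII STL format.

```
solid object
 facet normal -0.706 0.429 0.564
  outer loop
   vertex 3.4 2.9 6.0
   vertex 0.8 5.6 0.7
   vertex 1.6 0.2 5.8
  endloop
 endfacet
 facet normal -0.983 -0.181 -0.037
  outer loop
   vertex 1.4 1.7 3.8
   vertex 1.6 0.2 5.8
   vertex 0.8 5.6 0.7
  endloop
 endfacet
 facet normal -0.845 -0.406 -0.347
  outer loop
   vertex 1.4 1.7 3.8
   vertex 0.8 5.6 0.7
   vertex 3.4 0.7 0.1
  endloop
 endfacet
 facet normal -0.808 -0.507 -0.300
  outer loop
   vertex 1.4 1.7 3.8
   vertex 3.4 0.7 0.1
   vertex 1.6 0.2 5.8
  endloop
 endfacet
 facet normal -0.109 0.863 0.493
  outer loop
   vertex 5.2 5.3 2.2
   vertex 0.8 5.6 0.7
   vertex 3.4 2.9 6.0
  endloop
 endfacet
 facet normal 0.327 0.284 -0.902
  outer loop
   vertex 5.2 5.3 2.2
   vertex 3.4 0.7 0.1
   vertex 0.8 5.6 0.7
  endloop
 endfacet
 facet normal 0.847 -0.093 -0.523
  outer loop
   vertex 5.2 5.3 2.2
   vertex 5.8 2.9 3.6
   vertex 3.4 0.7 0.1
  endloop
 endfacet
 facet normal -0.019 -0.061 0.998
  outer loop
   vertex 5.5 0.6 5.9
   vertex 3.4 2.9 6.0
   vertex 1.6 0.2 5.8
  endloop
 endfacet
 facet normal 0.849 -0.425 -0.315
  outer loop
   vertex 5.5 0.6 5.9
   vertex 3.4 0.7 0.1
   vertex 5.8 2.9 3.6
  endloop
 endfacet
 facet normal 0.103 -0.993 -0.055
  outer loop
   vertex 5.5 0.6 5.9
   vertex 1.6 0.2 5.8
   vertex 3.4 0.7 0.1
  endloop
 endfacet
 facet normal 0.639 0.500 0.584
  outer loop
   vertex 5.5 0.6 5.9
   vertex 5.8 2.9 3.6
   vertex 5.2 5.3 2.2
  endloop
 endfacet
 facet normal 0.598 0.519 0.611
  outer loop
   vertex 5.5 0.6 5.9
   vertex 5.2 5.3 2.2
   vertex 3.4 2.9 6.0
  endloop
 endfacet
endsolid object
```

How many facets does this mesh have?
12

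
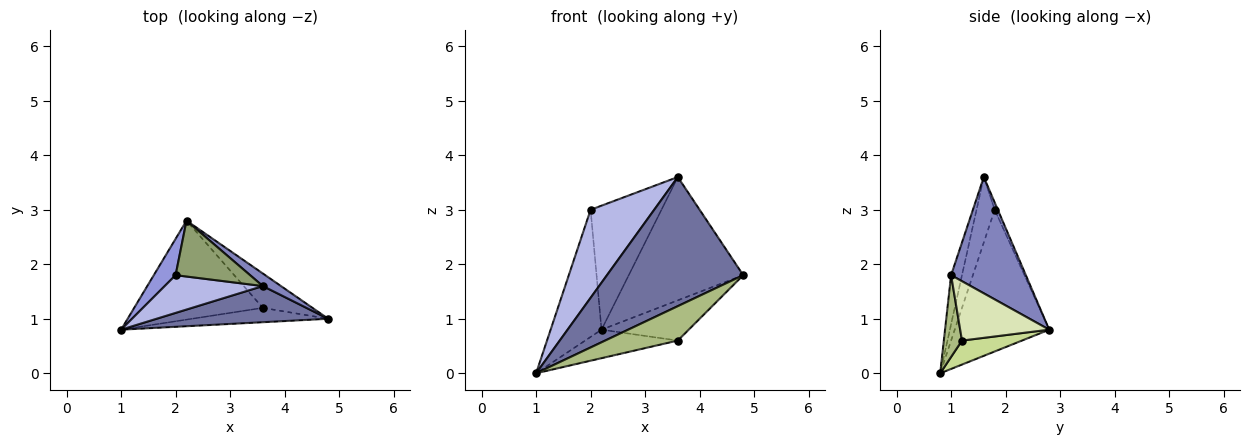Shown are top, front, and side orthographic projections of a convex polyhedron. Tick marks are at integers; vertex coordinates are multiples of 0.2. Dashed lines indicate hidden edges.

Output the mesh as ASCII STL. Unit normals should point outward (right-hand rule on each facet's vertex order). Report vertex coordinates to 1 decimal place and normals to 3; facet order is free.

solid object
 facet normal -0.077 -0.960 0.269
  outer loop
   vertex 3.6 1.6 3.6
   vertex 1.0 0.8 0.0
   vertex 4.8 1.0 1.8
  endloop
 endfacet
 facet normal 0.545 0.834 0.085
  outer loop
   vertex 3.6 1.6 3.6
   vertex 4.8 1.0 1.8
   vertex 2.2 2.8 0.8
  endloop
 endfacet
 facet normal -0.873 0.470 0.134
  outer loop
   vertex 2.0 1.8 3.0
   vertex 2.2 2.8 0.8
   vertex 1.0 0.8 0.0
  endloop
 endfacet
 facet normal -0.254 -0.889 0.381
  outer loop
   vertex 2.0 1.8 3.0
   vertex 1.0 0.8 0.0
   vertex 3.6 1.6 3.6
  endloop
 endfacet
 facet normal -0.040 0.911 0.410
  outer loop
   vertex 2.0 1.8 3.0
   vertex 3.6 1.6 3.6
   vertex 2.2 2.8 0.8
  endloop
 endfacet
 facet normal 0.225 -0.899 -0.375
  outer loop
   vertex 3.6 1.2 0.6
   vertex 4.8 1.0 1.8
   vertex 1.0 0.8 0.0
  endloop
 endfacet
 facet normal 0.176 0.273 -0.946
  outer loop
   vertex 3.6 1.2 0.6
   vertex 1.0 0.8 0.0
   vertex 2.2 2.8 0.8
  endloop
 endfacet
 facet normal 0.613 0.601 -0.513
  outer loop
   vertex 3.6 1.2 0.6
   vertex 2.2 2.8 0.8
   vertex 4.8 1.0 1.8
  endloop
 endfacet
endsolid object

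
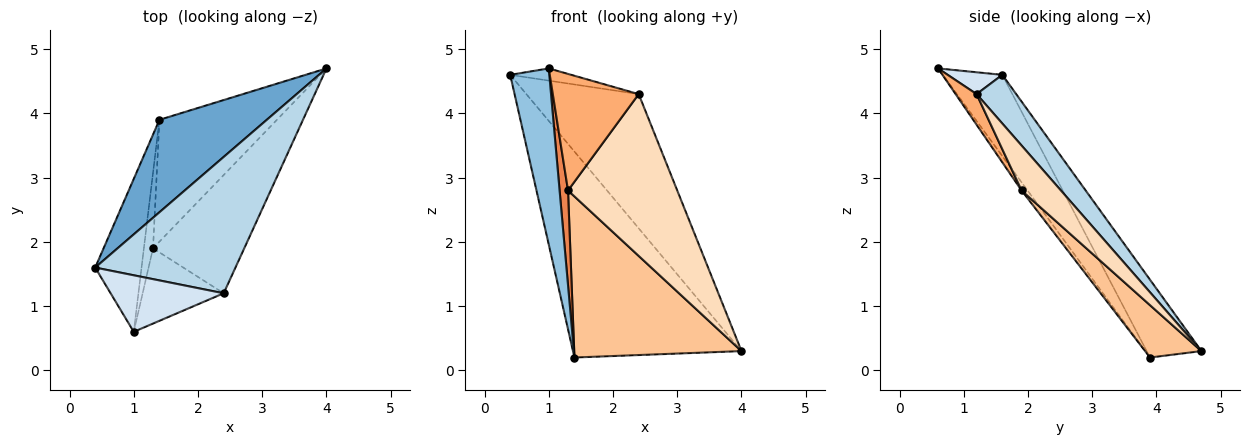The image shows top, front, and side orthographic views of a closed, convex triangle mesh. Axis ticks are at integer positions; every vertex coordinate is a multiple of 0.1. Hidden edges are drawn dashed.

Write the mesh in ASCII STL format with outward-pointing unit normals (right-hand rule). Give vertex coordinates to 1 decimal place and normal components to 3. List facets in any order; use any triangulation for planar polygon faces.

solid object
 facet normal -0.284 0.875 0.393
  outer loop
   vertex 1.4 3.9 0.2
   vertex 0.4 1.6 4.6
   vertex 4.0 4.7 0.3
  endloop
 endfacet
 facet normal -0.754 -0.496 -0.431
  outer loop
   vertex 1.4 3.9 0.2
   vertex 1.0 0.6 4.7
   vertex 0.4 1.6 4.6
  endloop
 endfacet
 facet normal 0.240 0.681 0.692
  outer loop
   vertex 2.4 1.2 4.3
   vertex 4.0 4.7 0.3
   vertex 0.4 1.6 4.6
  endloop
 endfacet
 facet normal 0.186 0.207 0.961
  outer loop
   vertex 2.4 1.2 4.3
   vertex 0.4 1.6 4.6
   vertex 1.0 0.6 4.7
  endloop
 endfacet
 facet normal -0.486 -0.683 -0.544
  outer loop
   vertex 1.3 1.9 2.8
   vertex 1.0 0.6 4.7
   vertex 1.4 3.9 0.2
  endloop
 endfacet
 facet normal 0.201 -0.823 -0.531
  outer loop
   vertex 1.3 1.9 2.8
   vertex 2.4 1.2 4.3
   vertex 1.0 0.6 4.7
  endloop
 endfacet
 facet normal 0.259 -0.770 -0.583
  outer loop
   vertex 1.3 1.9 2.8
   vertex 1.4 3.9 0.2
   vertex 4.0 4.7 0.3
  endloop
 endfacet
 facet normal 0.279 -0.775 -0.567
  outer loop
   vertex 1.3 1.9 2.8
   vertex 4.0 4.7 0.3
   vertex 2.4 1.2 4.3
  endloop
 endfacet
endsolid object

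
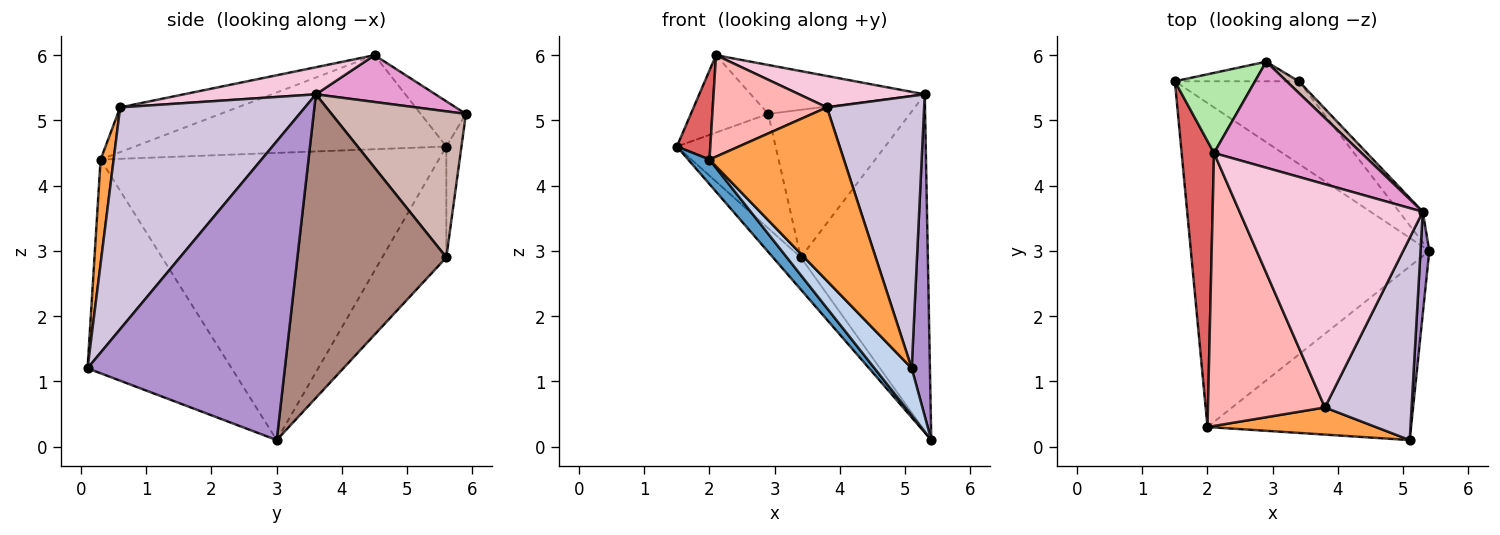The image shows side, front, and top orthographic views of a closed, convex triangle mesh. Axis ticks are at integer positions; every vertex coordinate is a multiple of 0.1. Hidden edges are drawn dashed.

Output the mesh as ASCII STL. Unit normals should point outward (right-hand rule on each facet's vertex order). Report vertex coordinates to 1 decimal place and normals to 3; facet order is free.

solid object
 facet normal -0.768 -0.048 -0.638
  outer loop
   vertex 2.0 0.3 4.4
   vertex 1.5 5.6 4.6
   vertex 5.4 3.0 0.1
  endloop
 endfacet
 facet normal -0.712 -0.184 -0.678
  outer loop
   vertex 2.0 0.3 4.4
   vertex 5.4 3.0 0.1
   vertex 5.1 0.1 1.2
  endloop
 endfacet
 facet normal 0.095 -0.983 0.154
  outer loop
   vertex 2.0 0.3 4.4
   vertex 5.1 0.1 1.2
   vertex 3.8 0.6 5.2
  endloop
 endfacet
 facet normal -0.640 0.278 -0.716
  outer loop
   vertex 3.4 5.6 2.9
   vertex 5.4 3.0 0.1
   vertex 1.5 5.6 4.6
  endloop
 endfacet
 facet normal -0.149 0.975 -0.167
  outer loop
   vertex 3.4 5.6 2.9
   vertex 1.5 5.6 4.6
   vertex 2.9 5.9 5.1
  endloop
 endfacet
 facet normal -0.376 0.643 0.667
  outer loop
   vertex 2.1 4.5 6.0
   vertex 2.9 5.9 5.1
   vertex 1.5 5.6 4.6
  endloop
 endfacet
 facet normal -0.941 -0.101 0.324
  outer loop
   vertex 2.1 4.5 6.0
   vertex 1.5 5.6 4.6
   vertex 2.0 0.3 4.4
  endloop
 endfacet
 facet normal -0.337 -0.328 0.882
  outer loop
   vertex 2.1 4.5 6.0
   vertex 2.0 0.3 4.4
   vertex 3.8 0.6 5.2
  endloop
 endfacet
 facet normal 0.995 -0.092 0.029
  outer loop
   vertex 5.3 3.6 5.4
   vertex 5.1 0.1 1.2
   vertex 5.4 3.0 0.1
  endloop
 endfacet
 facet normal 0.836 -0.440 0.327
  outer loop
   vertex 5.3 3.6 5.4
   vertex 3.8 0.6 5.2
   vertex 5.1 0.1 1.2
  endloop
 endfacet
 facet normal 0.760 0.648 -0.059
  outer loop
   vertex 5.3 3.6 5.4
   vertex 5.4 3.0 0.1
   vertex 3.4 5.6 2.9
  endloop
 endfacet
 facet normal 0.687 0.724 0.057
  outer loop
   vertex 5.3 3.6 5.4
   vertex 3.4 5.6 2.9
   vertex 2.9 5.9 5.1
  endloop
 endfacet
 facet normal 0.277 0.403 0.872
  outer loop
   vertex 5.3 3.6 5.4
   vertex 2.9 5.9 5.1
   vertex 2.1 4.5 6.0
  endloop
 endfacet
 facet normal 0.145 -0.138 0.980
  outer loop
   vertex 5.3 3.6 5.4
   vertex 2.1 4.5 6.0
   vertex 3.8 0.6 5.2
  endloop
 endfacet
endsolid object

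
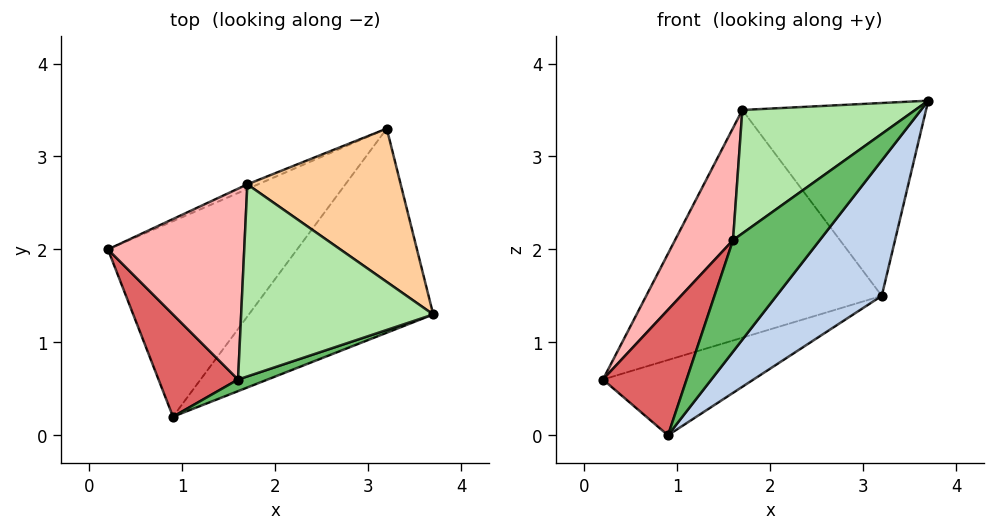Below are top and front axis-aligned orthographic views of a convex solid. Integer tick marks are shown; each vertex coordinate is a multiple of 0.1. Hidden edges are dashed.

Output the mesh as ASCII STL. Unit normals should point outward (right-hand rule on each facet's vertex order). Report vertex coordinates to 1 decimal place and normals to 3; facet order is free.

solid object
 facet normal 0.123 0.357 -0.926
  outer loop
   vertex 0.9 0.2 0.0
   vertex 0.2 2.0 0.6
   vertex 3.2 3.3 1.5
  endloop
 endfacet
 facet normal 0.790 -0.339 -0.511
  outer loop
   vertex 0.9 0.2 0.0
   vertex 3.2 3.3 1.5
   vertex 3.7 1.3 3.6
  endloop
 endfacet
 facet normal -0.393 0.919 -0.019
  outer loop
   vertex 1.7 2.7 3.5
   vertex 3.2 3.3 1.5
   vertex 0.2 2.0 0.6
  endloop
 endfacet
 facet normal 0.459 0.695 0.553
  outer loop
   vertex 1.7 2.7 3.5
   vertex 3.7 1.3 3.6
   vertex 3.2 3.3 1.5
  endloop
 endfacet
 facet normal 0.249 -0.963 0.100
  outer loop
   vertex 1.6 0.6 2.1
   vertex 0.9 0.2 0.0
   vertex 3.7 1.3 3.6
  endloop
 endfacet
 facet normal -0.388 -0.498 0.775
  outer loop
   vertex 1.6 0.6 2.1
   vertex 3.7 1.3 3.6
   vertex 1.7 2.7 3.5
  endloop
 endfacet
 facet normal -0.824 -0.440 0.358
  outer loop
   vertex 1.6 0.6 2.1
   vertex 0.2 2.0 0.6
   vertex 0.9 0.2 0.0
  endloop
 endfacet
 facet normal -0.820 -0.290 0.494
  outer loop
   vertex 1.6 0.6 2.1
   vertex 1.7 2.7 3.5
   vertex 0.2 2.0 0.6
  endloop
 endfacet
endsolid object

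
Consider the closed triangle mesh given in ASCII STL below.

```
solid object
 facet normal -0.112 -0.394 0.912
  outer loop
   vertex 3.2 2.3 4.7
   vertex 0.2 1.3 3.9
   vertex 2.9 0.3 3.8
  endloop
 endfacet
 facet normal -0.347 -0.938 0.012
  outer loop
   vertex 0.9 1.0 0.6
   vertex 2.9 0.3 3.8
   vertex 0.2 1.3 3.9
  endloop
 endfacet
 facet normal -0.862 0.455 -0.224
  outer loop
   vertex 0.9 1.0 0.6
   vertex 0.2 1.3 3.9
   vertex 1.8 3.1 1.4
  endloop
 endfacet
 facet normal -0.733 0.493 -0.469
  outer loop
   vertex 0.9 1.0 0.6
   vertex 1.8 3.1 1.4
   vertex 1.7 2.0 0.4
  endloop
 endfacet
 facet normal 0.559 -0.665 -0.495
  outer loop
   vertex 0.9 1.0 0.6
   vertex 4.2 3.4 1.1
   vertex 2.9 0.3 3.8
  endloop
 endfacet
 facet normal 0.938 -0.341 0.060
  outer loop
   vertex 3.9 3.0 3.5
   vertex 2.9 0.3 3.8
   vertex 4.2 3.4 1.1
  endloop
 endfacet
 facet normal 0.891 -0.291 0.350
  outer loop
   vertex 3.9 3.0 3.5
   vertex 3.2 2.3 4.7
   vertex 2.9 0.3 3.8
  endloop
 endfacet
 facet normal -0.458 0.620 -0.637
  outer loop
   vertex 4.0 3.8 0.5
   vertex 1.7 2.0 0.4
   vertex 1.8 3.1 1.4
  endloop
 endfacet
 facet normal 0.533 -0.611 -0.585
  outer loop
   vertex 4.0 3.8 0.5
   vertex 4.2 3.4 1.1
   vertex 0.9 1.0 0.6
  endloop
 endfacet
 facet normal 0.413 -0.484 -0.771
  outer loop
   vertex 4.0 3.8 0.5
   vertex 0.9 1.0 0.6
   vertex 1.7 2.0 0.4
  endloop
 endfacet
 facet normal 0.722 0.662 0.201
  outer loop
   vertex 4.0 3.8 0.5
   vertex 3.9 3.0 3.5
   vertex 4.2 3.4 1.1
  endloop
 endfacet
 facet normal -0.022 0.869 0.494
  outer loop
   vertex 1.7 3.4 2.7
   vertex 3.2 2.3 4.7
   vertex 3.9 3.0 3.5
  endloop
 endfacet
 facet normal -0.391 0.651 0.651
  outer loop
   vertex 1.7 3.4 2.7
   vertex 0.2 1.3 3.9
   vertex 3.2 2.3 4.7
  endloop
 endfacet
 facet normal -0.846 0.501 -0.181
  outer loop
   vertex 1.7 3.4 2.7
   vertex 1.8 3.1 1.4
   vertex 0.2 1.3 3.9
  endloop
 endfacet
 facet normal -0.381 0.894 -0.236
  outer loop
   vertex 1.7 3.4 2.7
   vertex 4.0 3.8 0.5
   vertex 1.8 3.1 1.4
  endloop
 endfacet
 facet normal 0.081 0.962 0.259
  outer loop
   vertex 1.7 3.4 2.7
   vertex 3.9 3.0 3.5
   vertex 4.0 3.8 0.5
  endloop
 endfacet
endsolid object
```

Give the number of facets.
16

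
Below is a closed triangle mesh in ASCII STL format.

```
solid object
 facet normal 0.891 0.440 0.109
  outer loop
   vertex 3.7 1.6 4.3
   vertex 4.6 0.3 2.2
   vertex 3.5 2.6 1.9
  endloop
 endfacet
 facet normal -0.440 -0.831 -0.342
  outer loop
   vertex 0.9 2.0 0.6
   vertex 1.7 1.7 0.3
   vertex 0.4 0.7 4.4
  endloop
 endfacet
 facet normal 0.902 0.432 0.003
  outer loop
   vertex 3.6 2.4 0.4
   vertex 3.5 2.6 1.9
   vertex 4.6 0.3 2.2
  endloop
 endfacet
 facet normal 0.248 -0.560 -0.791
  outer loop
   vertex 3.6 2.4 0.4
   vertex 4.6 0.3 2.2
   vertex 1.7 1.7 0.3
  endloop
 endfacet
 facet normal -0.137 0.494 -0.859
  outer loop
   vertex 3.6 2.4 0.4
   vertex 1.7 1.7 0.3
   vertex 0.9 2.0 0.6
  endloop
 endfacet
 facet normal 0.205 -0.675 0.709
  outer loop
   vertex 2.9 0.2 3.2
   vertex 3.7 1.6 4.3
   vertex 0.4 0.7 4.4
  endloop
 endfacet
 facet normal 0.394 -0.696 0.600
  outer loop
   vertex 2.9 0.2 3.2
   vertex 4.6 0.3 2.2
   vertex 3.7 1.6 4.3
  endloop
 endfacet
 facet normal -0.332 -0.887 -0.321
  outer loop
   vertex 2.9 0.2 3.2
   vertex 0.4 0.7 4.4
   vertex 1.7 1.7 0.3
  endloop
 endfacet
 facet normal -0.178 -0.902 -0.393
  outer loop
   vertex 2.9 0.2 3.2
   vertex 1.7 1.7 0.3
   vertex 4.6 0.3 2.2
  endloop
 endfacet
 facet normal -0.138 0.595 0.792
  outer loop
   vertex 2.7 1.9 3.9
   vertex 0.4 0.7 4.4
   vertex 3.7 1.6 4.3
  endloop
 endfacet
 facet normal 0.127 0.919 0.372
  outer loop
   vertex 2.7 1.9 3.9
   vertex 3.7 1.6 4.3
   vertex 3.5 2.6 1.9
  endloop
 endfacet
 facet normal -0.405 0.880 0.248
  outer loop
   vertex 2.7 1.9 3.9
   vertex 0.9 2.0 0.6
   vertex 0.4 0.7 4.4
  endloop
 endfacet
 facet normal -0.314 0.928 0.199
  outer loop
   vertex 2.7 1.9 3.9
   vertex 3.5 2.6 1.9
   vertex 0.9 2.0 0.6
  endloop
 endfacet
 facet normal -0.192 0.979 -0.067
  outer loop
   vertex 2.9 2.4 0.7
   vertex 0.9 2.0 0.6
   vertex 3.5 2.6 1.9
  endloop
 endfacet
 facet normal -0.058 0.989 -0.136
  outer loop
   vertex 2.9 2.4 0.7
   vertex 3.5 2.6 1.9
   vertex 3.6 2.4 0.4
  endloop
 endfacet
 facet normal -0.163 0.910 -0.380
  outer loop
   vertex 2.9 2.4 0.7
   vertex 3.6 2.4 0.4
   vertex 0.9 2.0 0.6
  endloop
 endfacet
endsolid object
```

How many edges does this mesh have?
24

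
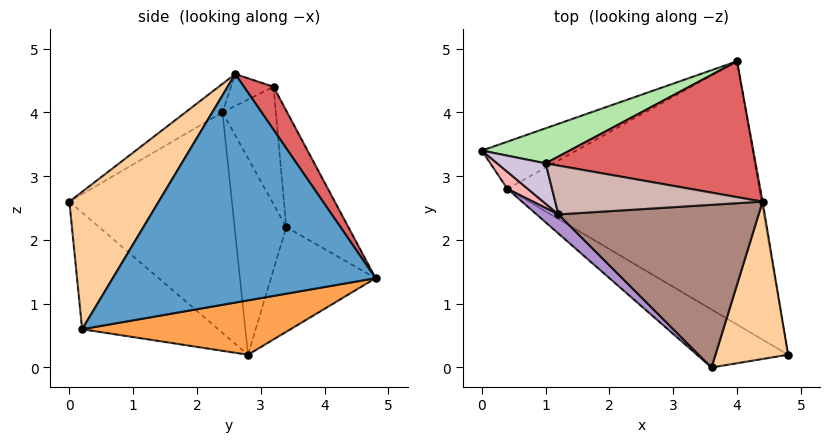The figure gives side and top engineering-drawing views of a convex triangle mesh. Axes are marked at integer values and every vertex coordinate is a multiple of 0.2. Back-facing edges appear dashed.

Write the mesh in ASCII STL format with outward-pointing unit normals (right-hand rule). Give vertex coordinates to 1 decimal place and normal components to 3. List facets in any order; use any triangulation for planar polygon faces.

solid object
 facet normal 0.985 0.172 -0.005
  outer loop
   vertex 4.4 2.6 4.6
   vertex 4.8 0.2 0.6
   vertex 4.0 4.8 1.4
  endloop
 endfacet
 facet normal -0.370 0.867 -0.334
  outer loop
   vertex 0.4 2.8 0.2
   vertex 0.0 3.4 2.2
   vertex 4.0 4.8 1.4
  endloop
 endfacet
 facet normal 0.207 0.202 -0.957
  outer loop
   vertex 0.4 2.8 0.2
   vertex 4.0 4.8 1.4
   vertex 4.8 0.2 0.6
  endloop
 endfacet
 facet normal 0.748 -0.534 0.395
  outer loop
   vertex 3.6 0.0 2.6
   vertex 4.8 0.2 0.6
   vertex 4.4 2.6 4.6
  endloop
 endfacet
 facet normal -0.452 -0.819 -0.353
  outer loop
   vertex 3.6 0.0 2.6
   vertex 0.4 2.8 0.2
   vertex 4.8 0.2 0.6
  endloop
 endfacet
 facet normal -0.284 0.935 0.214
  outer loop
   vertex 1.0 3.2 4.4
   vertex 4.0 4.8 1.4
   vertex 0.0 3.4 2.2
  endloop
 endfacet
 facet normal 0.113 0.825 0.553
  outer loop
   vertex 1.0 3.2 4.4
   vertex 4.4 2.6 4.6
   vertex 4.0 4.8 1.4
  endloop
 endfacet
 facet normal -0.701 -0.710 0.073
  outer loop
   vertex 1.2 2.4 4.0
   vertex 0.0 3.4 2.2
   vertex 0.4 2.8 0.2
  endloop
 endfacet
 facet normal -0.685 -0.725 0.068
  outer loop
   vertex 1.2 2.4 4.0
   vertex 0.4 2.8 0.2
   vertex 3.6 0.0 2.6
  endloop
 endfacet
 facet normal -0.852 -0.389 0.352
  outer loop
   vertex 1.2 2.4 4.0
   vertex 1.0 3.2 4.4
   vertex 0.0 3.4 2.2
  endloop
 endfacet
 facet normal -0.114 -0.583 0.804
  outer loop
   vertex 1.2 2.4 4.0
   vertex 3.6 0.0 2.6
   vertex 4.4 2.6 4.6
  endloop
 endfacet
 facet normal -0.134 -0.470 0.873
  outer loop
   vertex 1.2 2.4 4.0
   vertex 4.4 2.6 4.6
   vertex 1.0 3.2 4.4
  endloop
 endfacet
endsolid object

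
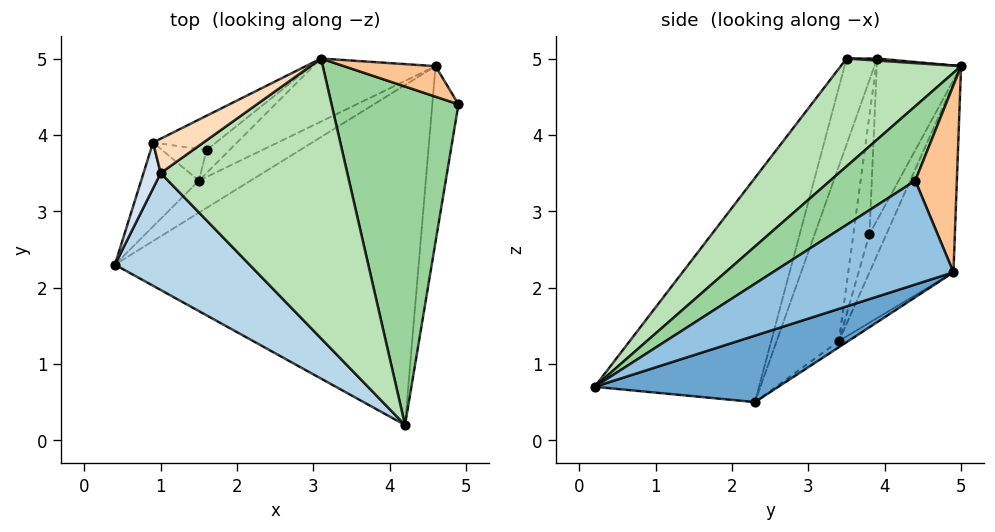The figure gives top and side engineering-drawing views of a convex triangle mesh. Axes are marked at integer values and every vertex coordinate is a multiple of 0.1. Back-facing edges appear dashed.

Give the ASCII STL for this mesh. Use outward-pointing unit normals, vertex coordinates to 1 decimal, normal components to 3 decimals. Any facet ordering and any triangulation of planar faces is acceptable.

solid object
 facet normal 0.205 0.282 -0.937
  outer loop
   vertex 4.6 4.9 2.2
   vertex 4.2 0.2 0.7
   vertex 0.4 2.3 0.5
  endloop
 endfacet
 facet normal 0.970 -0.005 -0.244
  outer loop
   vertex 4.6 4.9 2.2
   vertex 4.9 4.4 3.4
   vertex 4.2 0.2 0.7
  endloop
 endfacet
 facet normal -0.475 -0.832 0.285
  outer loop
   vertex 1.0 3.5 5.0
   vertex 0.4 2.3 0.5
   vertex 4.2 0.2 0.7
  endloop
 endfacet
 facet normal -0.952 -0.238 0.190
  outer loop
   vertex 1.0 3.5 5.0
   vertex 0.9 3.9 5.0
   vertex 0.4 2.3 0.5
  endloop
 endfacet
 facet normal -0.615 0.762 -0.203
  outer loop
   vertex 1.5 3.4 1.3
   vertex 0.4 2.3 0.5
   vertex 0.9 3.9 5.0
  endloop
 endfacet
 facet normal -0.091 0.643 -0.760
  outer loop
   vertex 1.5 3.4 1.3
   vertex 4.6 4.9 2.2
   vertex 0.4 2.3 0.5
  endloop
 endfacet
 facet normal 0.477 0.847 0.234
  outer loop
   vertex 3.1 5.0 4.9
   vertex 4.9 4.4 3.4
   vertex 4.6 4.9 2.2
  endloop
 endfacet
 facet normal 0.040 0.010 0.999
  outer loop
   vertex 3.1 5.0 4.9
   vertex 0.9 3.9 5.0
   vertex 1.0 3.5 5.0
  endloop
 endfacet
 facet normal -0.367 0.900 -0.237
  outer loop
   vertex 3.1 5.0 4.9
   vertex 4.6 4.9 2.2
   vertex 1.5 3.4 1.3
  endloop
 endfacet
 facet normal 0.426 -0.538 0.727
  outer loop
   vertex 3.1 5.0 4.9
   vertex 4.2 0.2 0.7
   vertex 4.9 4.4 3.4
  endloop
 endfacet
 facet normal 0.421 -0.541 0.728
  outer loop
   vertex 3.1 5.0 4.9
   vertex 1.0 3.5 5.0
   vertex 4.2 0.2 0.7
  endloop
 endfacet
 facet normal -0.531 0.824 -0.197
  outer loop
   vertex 1.6 3.8 2.7
   vertex 1.5 3.4 1.3
   vertex 0.9 3.9 5.0
  endloop
 endfacet
 facet normal -0.447 0.878 -0.174
  outer loop
   vertex 1.6 3.8 2.7
   vertex 0.9 3.9 5.0
   vertex 3.1 5.0 4.9
  endloop
 endfacet
 facet normal -0.381 0.896 -0.229
  outer loop
   vertex 1.6 3.8 2.7
   vertex 3.1 5.0 4.9
   vertex 1.5 3.4 1.3
  endloop
 endfacet
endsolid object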